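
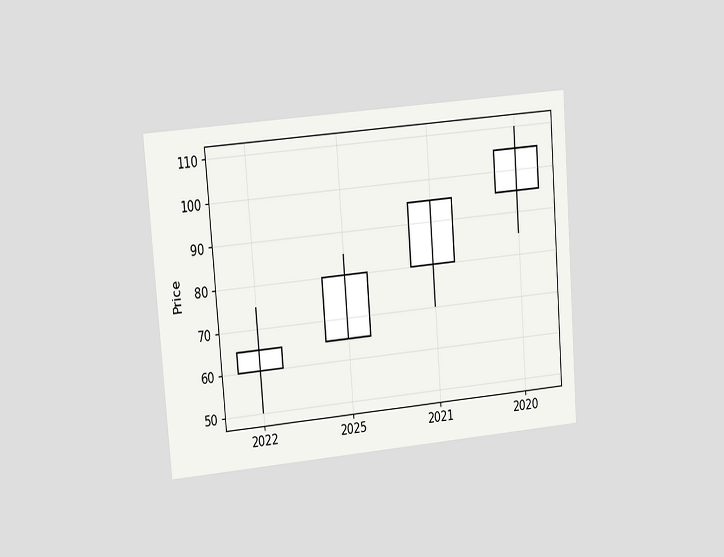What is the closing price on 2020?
105

The chart is tilted about 4° counter-clockwise and viewed at a slight angle. The 2020 candle closes at 105.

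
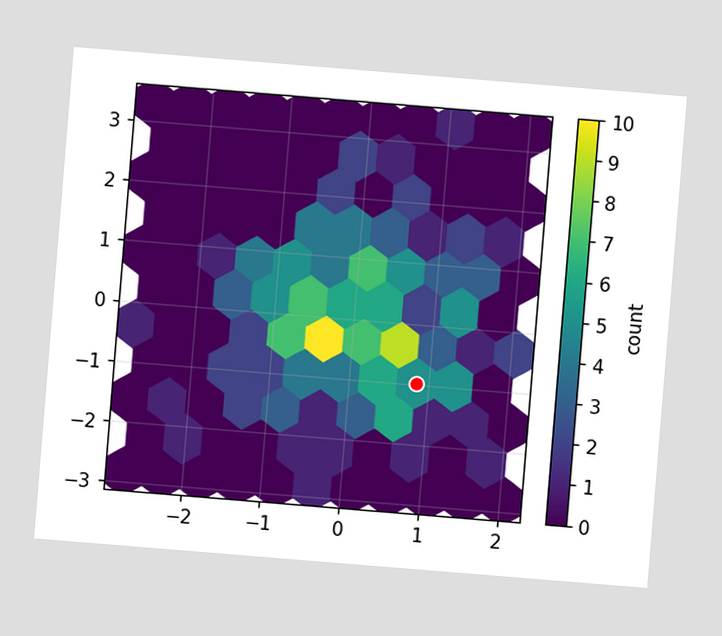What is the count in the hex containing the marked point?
The chart is tilted about 5° clockwise. The marked hex reads 5 on the colorbar.

5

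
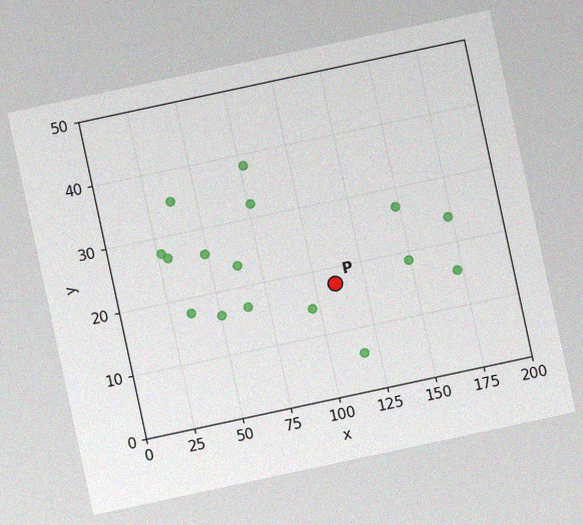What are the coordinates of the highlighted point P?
The chart is tilted about 12° counter-clockwise, with some photo noise. Following the gridlines from P to each axis, P sits at (110, 17.5).

(110, 17.5)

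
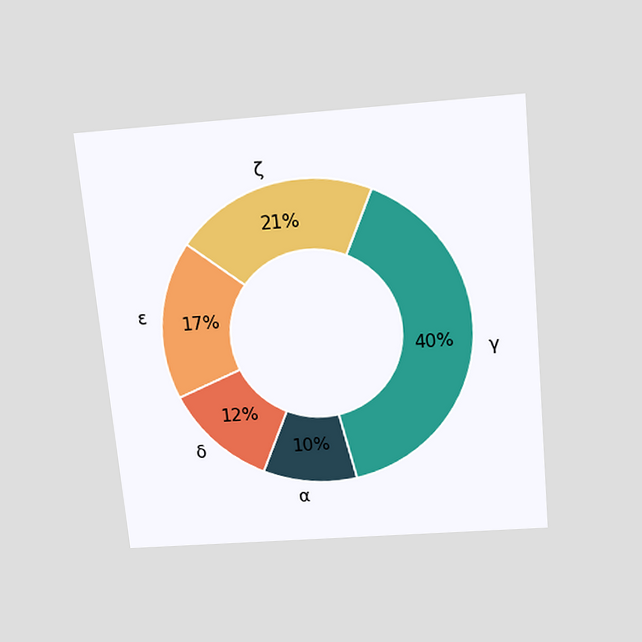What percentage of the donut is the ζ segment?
21%

The chart is tilted about 5° counter-clockwise and viewed slightly from above. The ζ segment takes up 21% of the ring.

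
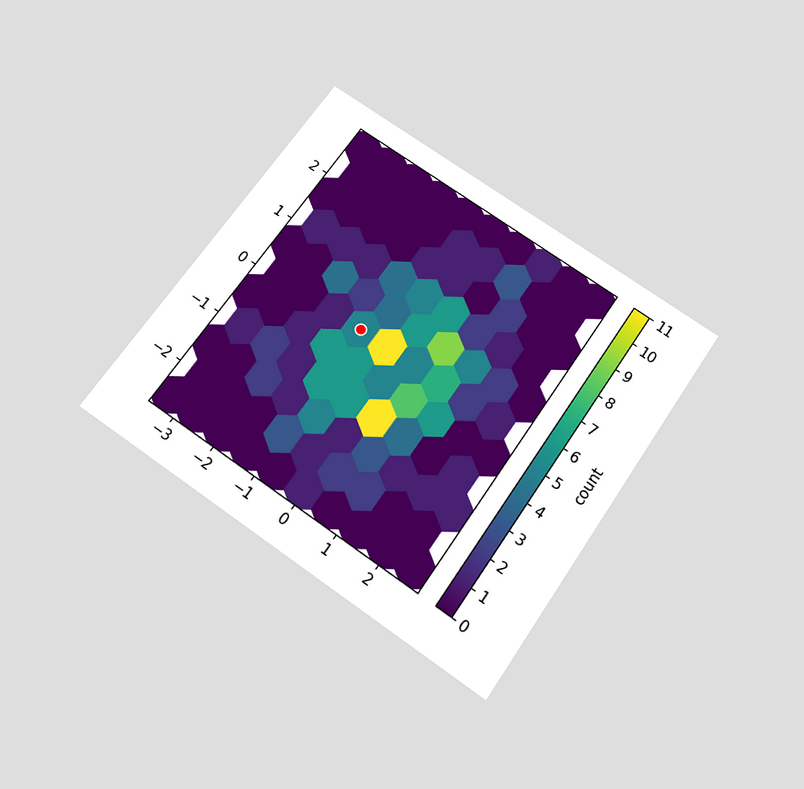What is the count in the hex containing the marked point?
The chart is tilted about 35° clockwise and viewed slightly from below. The marked hex reads 5 on the colorbar.

5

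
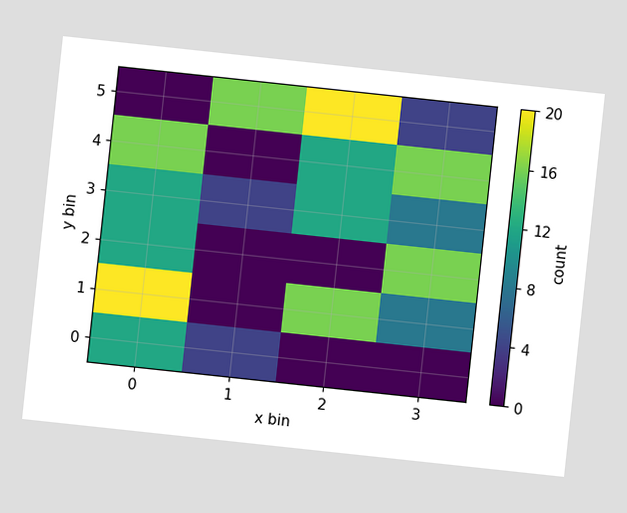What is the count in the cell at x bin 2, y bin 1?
16

The chart is tilted about 6° clockwise. Matching the cell (2, 1) against the colorbar gives 16.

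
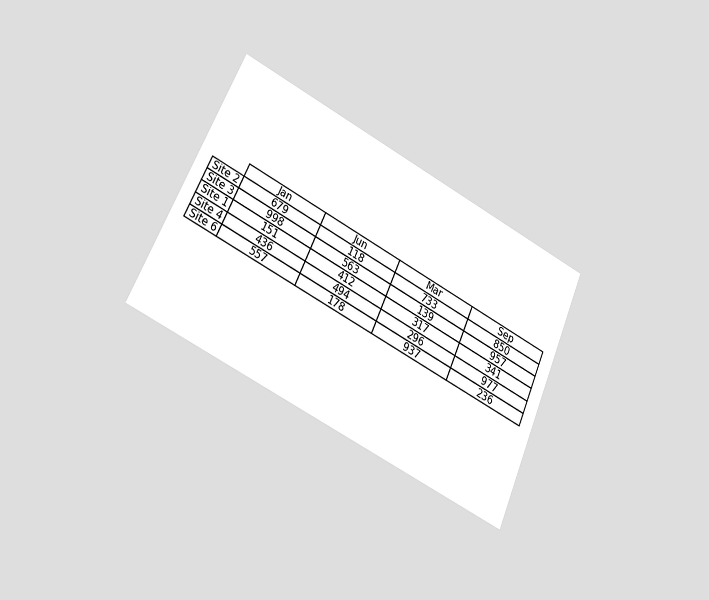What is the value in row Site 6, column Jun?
178

The chart is tilted about 25° clockwise and viewed at a slight angle. The (Site 6, Jun) cell reads 178.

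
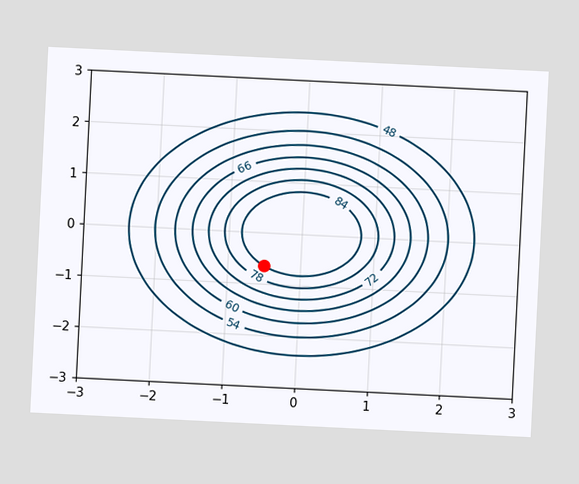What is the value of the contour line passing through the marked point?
84

The chart is tilted about 3° clockwise. The marked point sits on the contour labelled 84.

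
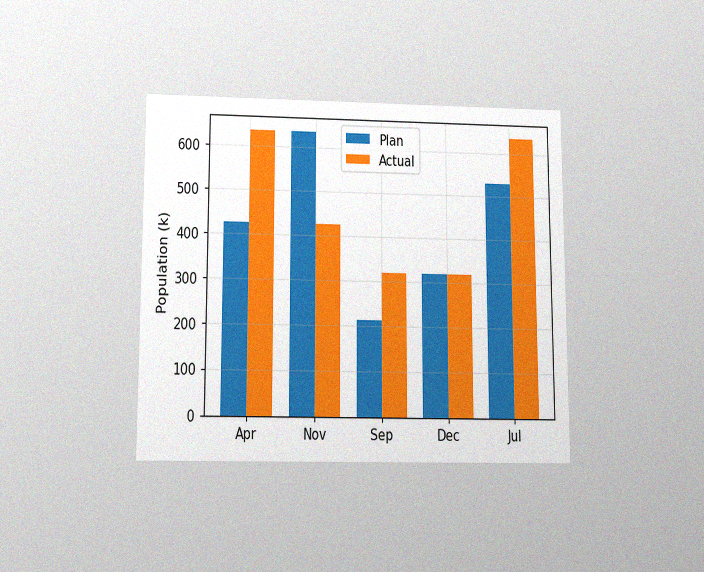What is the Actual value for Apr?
The chart is viewed slightly from below, with some photo noise. The Actual bar at Apr reaches 636k on the y-axis.

636k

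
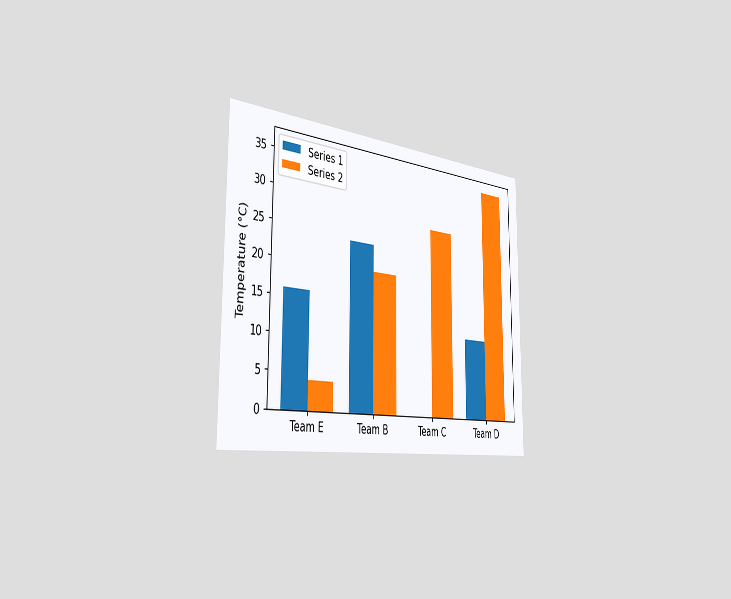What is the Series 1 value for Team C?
0°C

The chart is viewed slightly from the left. The Series 1 bar at Team C reaches 0°C on the y-axis.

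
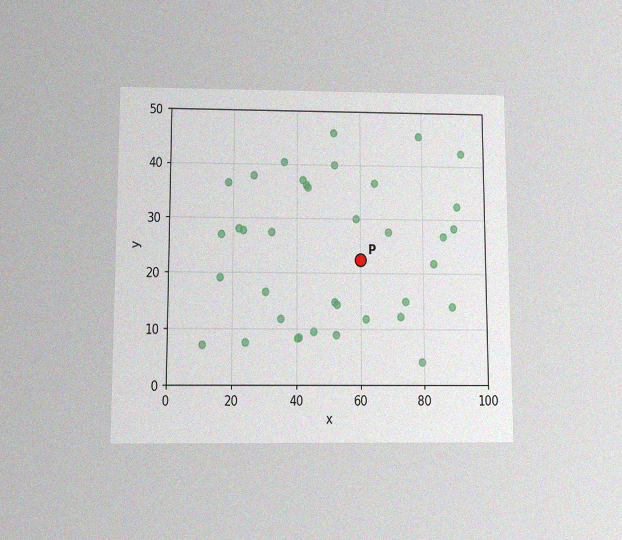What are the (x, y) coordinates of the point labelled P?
(60, 22.5)

The chart is viewed slightly from below, with some photo noise. Following the gridlines from P to each axis, P sits at (60, 22.5).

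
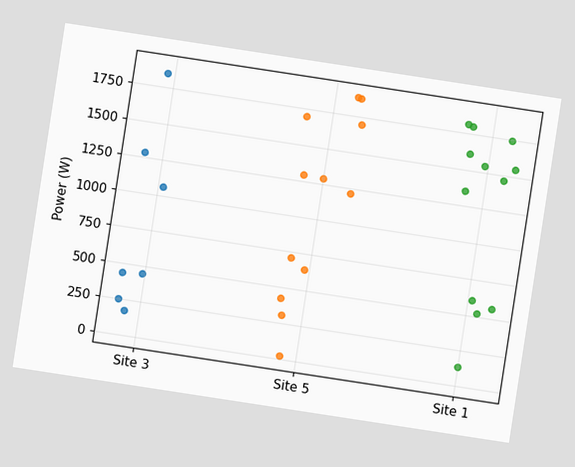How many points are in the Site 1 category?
12

The chart is tilted about 9° clockwise. Counting the markers in the Site 1 column gives 12.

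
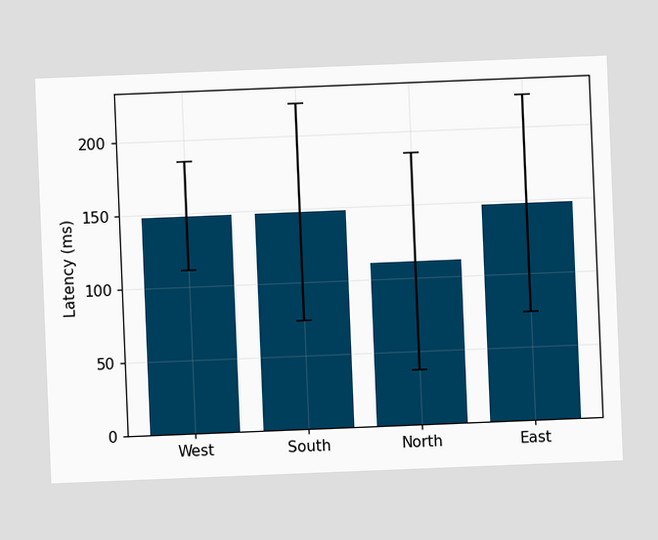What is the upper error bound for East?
222ms

The chart is tilted about 2° counter-clockwise. The East bar's upper whisker reaches 222ms.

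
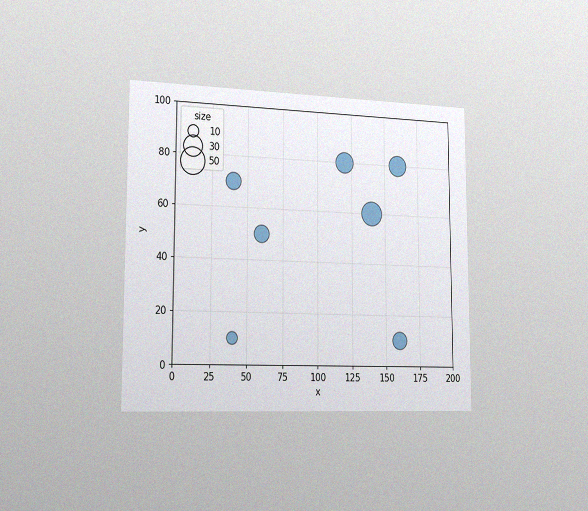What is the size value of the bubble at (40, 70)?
The chart is viewed slightly from the left, with some photo noise. Matching the bubble at (40, 70) against the size legend gives 20.

20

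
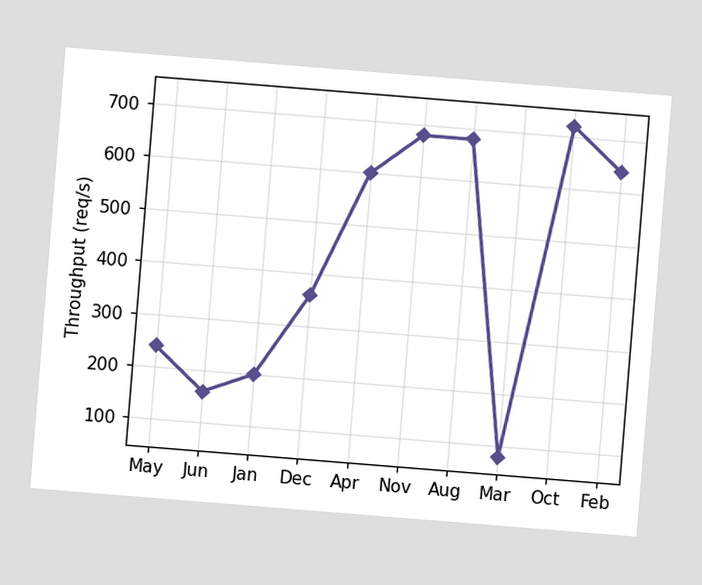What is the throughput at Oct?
720req/s

The chart is tilted about 5° clockwise. At Oct, the line is at 720req/s.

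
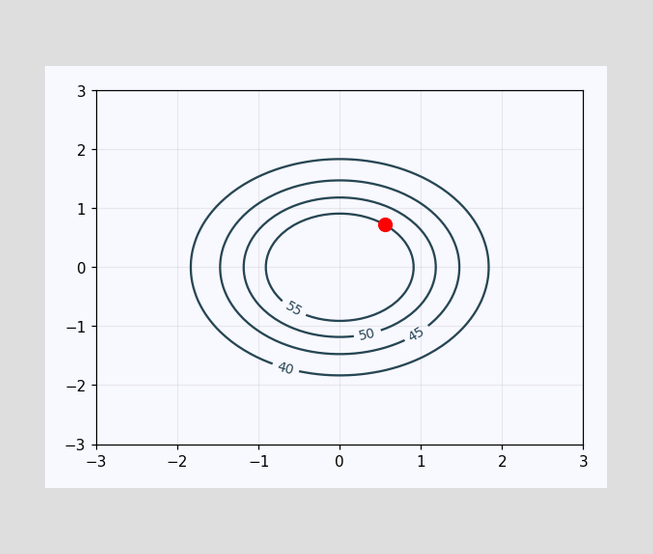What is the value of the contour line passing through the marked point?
The marked point sits on the contour labelled 55.

55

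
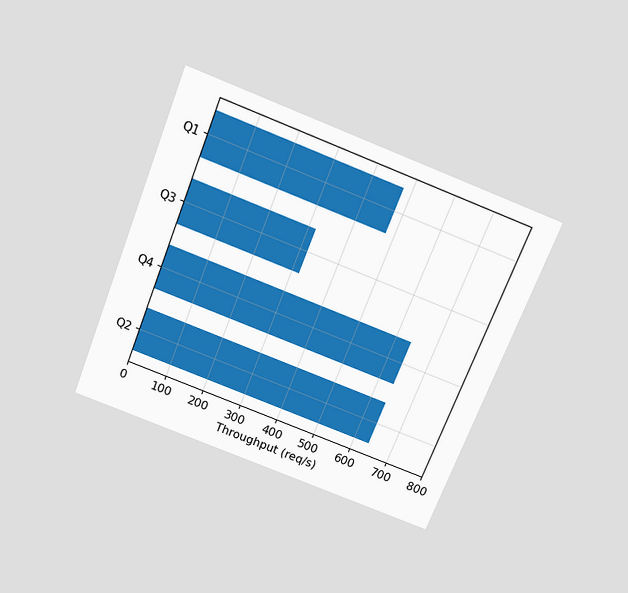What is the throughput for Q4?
The chart is tilted about 21° clockwise and viewed slightly from above. Reading along the chart's x-axis, the Q4 bar reaches 640req/s.

640req/s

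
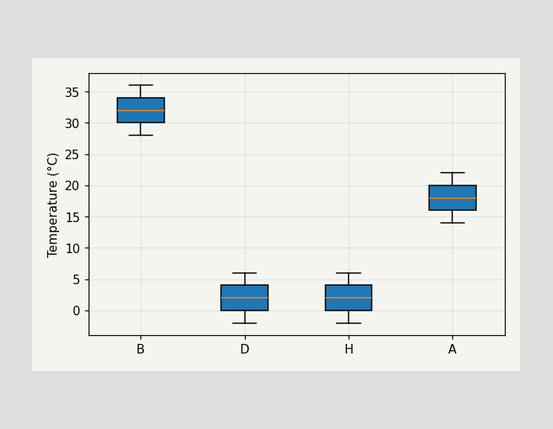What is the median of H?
2°C

The median line in the H box sits at 2°C.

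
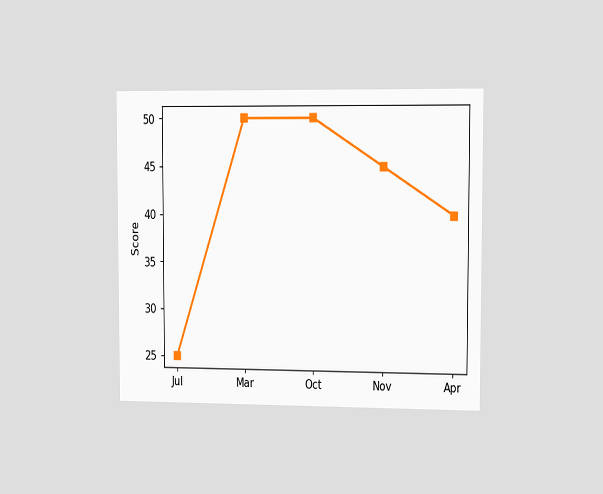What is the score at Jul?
25

The chart is viewed slightly from the right. At Jul, the line is at 25.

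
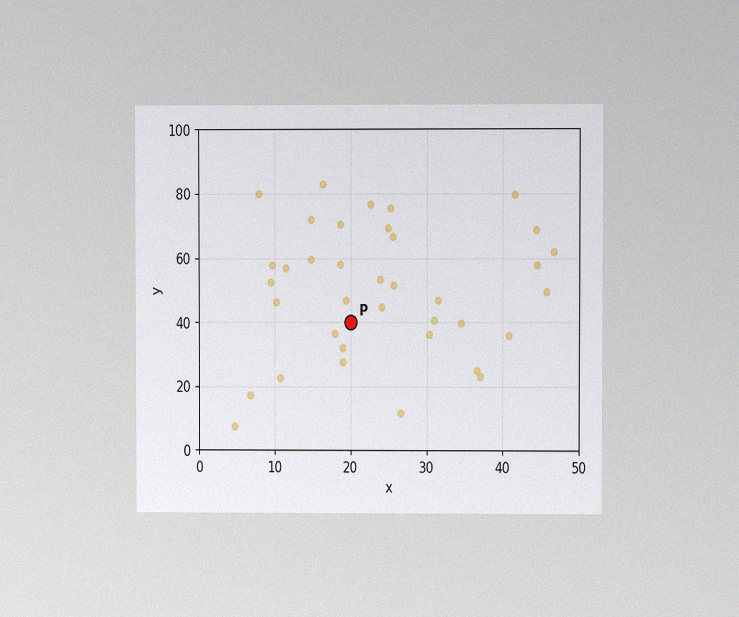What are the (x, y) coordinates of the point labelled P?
The chart is viewed at a slight angle, with some photo noise. Following the gridlines from P to each axis, P sits at (20, 40).

(20, 40)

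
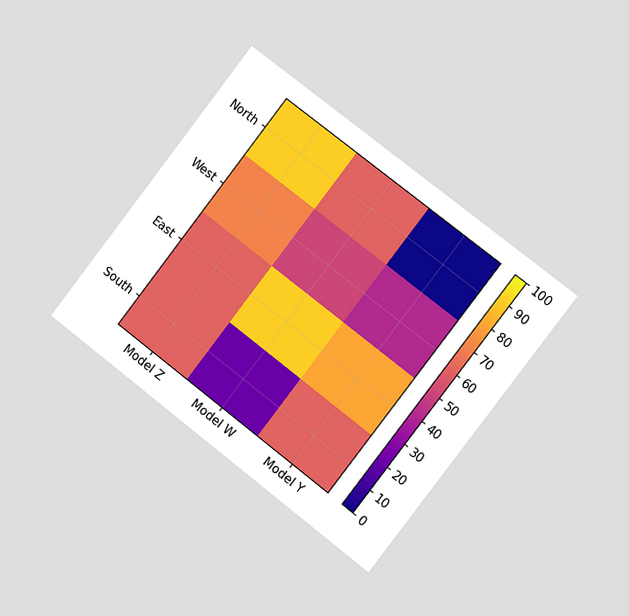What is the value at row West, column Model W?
50

The chart is tilted about 38° clockwise and viewed slightly from the right. Matching cell (West, Model W) against the colorbar gives 50.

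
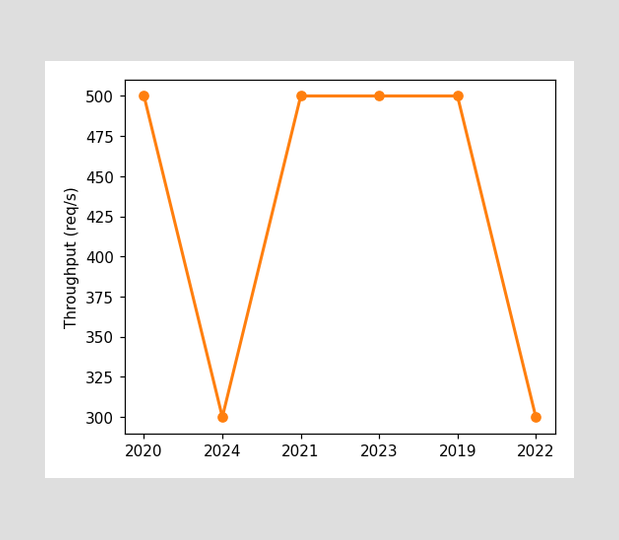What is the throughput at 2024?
At 2024, the line is at 300req/s.

300req/s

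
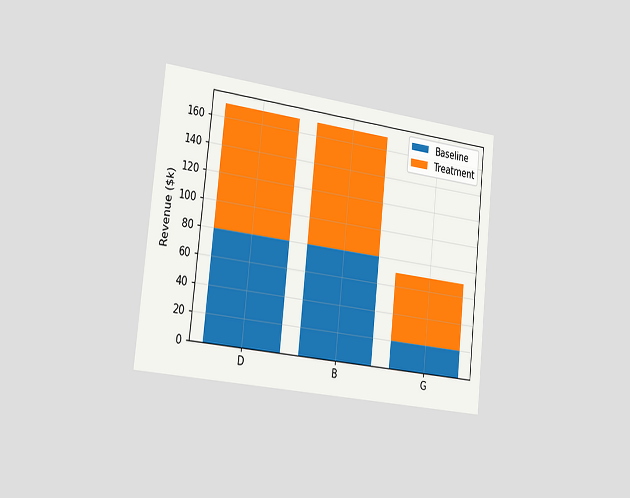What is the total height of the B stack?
The chart is tilted about 6° clockwise and viewed slightly from the left. The B stack's top reaches $170k on the y-axis.

$170k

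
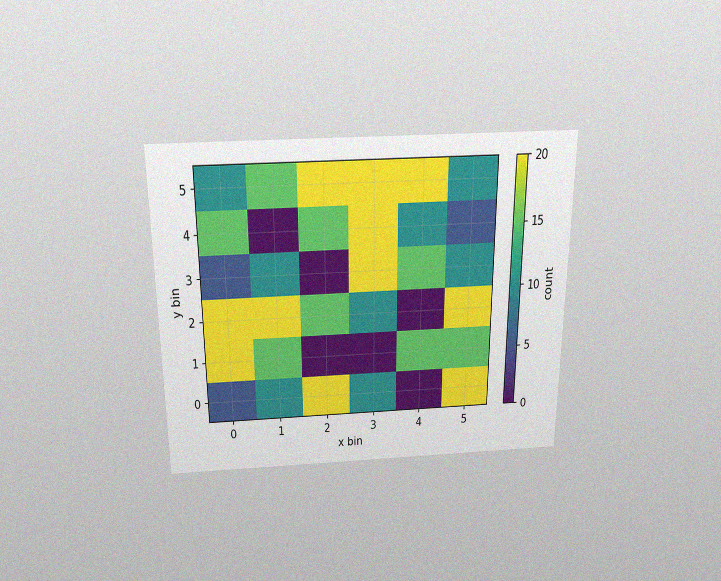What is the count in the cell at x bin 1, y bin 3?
The chart is viewed slightly from above, with some photo noise. Matching the cell (1, 3) against the colorbar gives 10.

10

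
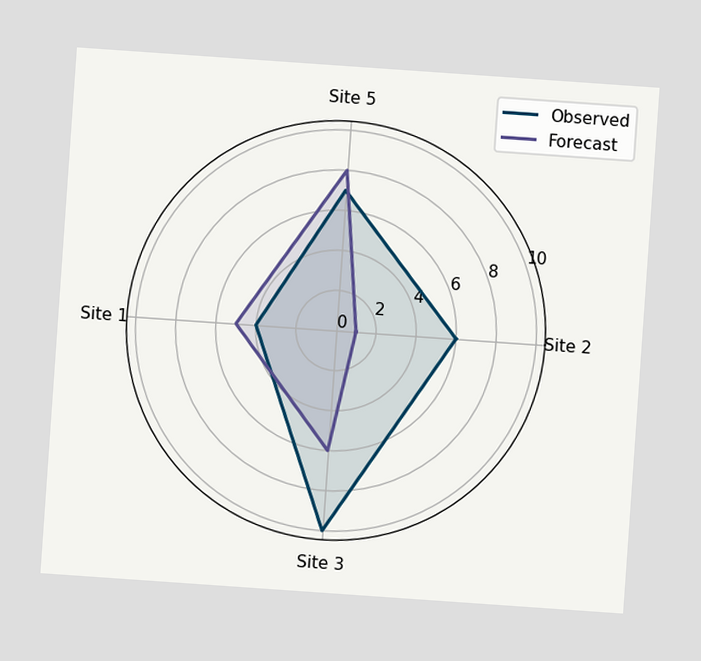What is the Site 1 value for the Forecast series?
5

The chart is tilted about 4° clockwise. On the Site 1 axis, Forecast reaches 5.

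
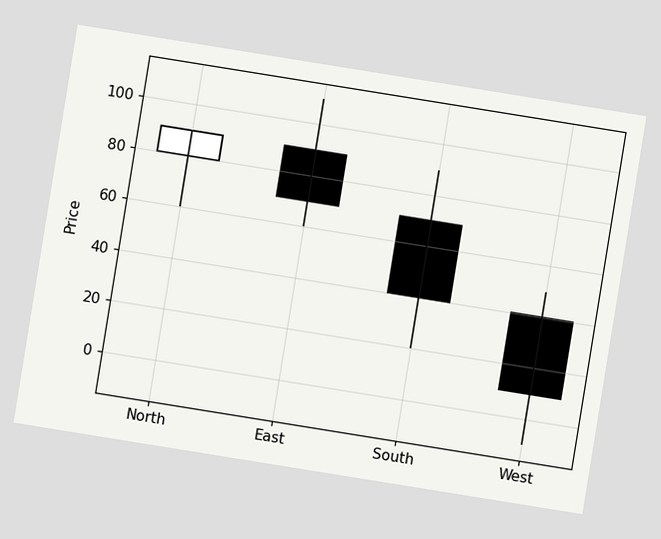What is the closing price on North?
90

The chart is tilted about 9° clockwise. The North candle closes at 90.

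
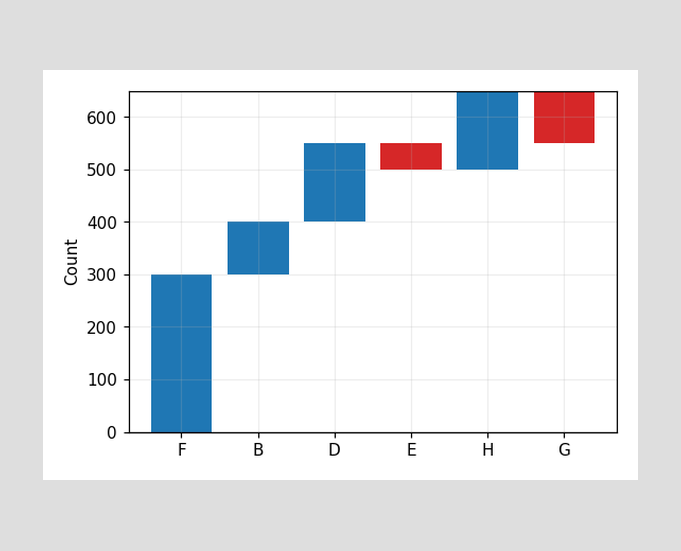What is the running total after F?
300

After F the running total reaches 300.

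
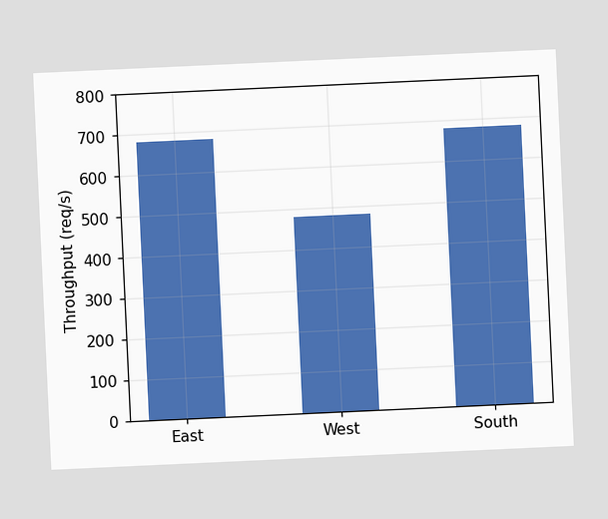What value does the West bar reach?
480req/s

The chart is tilted about 3° counter-clockwise. Reading along the chart's y-axis, the West bar reaches 480req/s.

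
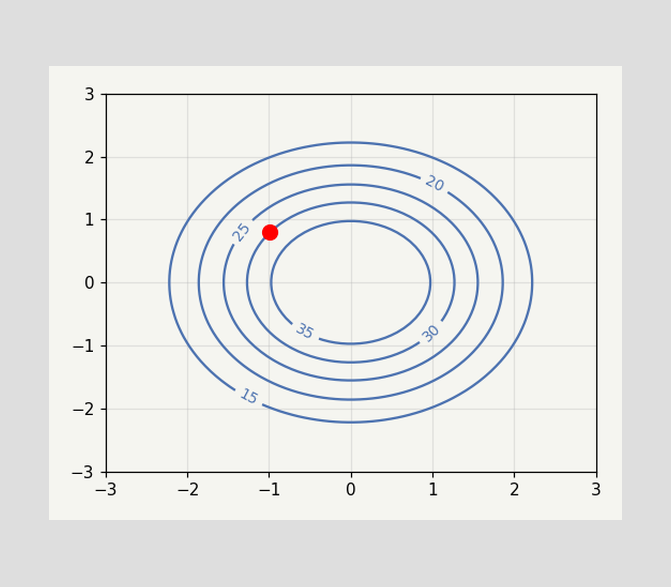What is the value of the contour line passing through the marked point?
The marked point sits on the contour labelled 30.

30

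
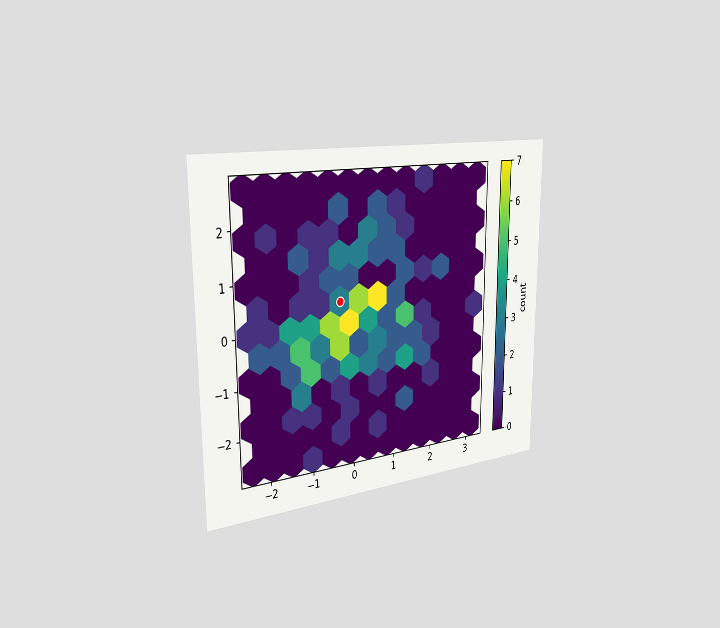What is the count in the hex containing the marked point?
3

The chart is viewed slightly from the left. The marked hex reads 3 on the colorbar.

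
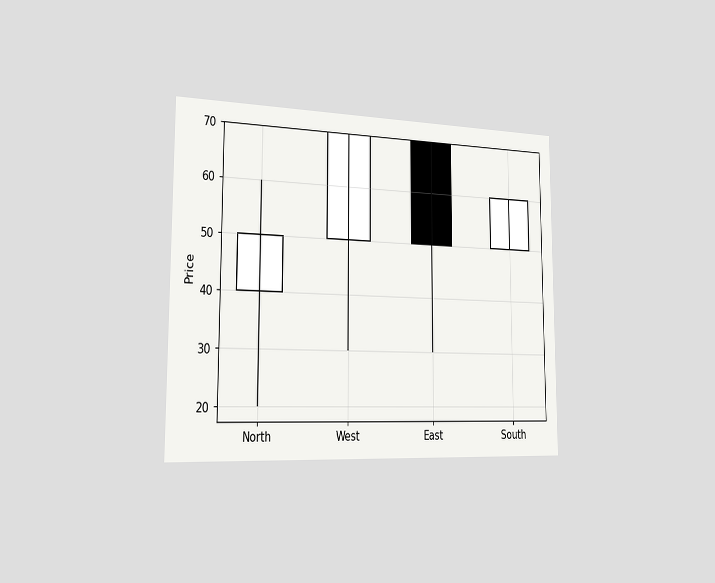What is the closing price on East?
50

The chart is viewed slightly from the left. The East candle closes at 50.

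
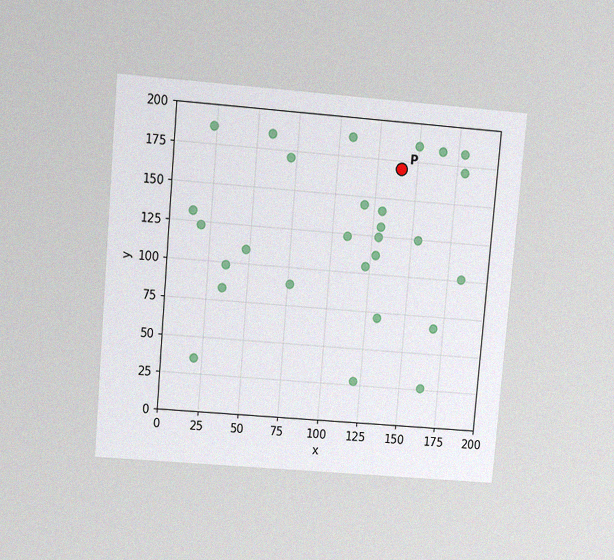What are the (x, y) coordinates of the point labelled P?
The chart is tilted about 5° clockwise and viewed at a slight angle, with some photo noise. Following the gridlines from P to each axis, P sits at (140, 170).

(140, 170)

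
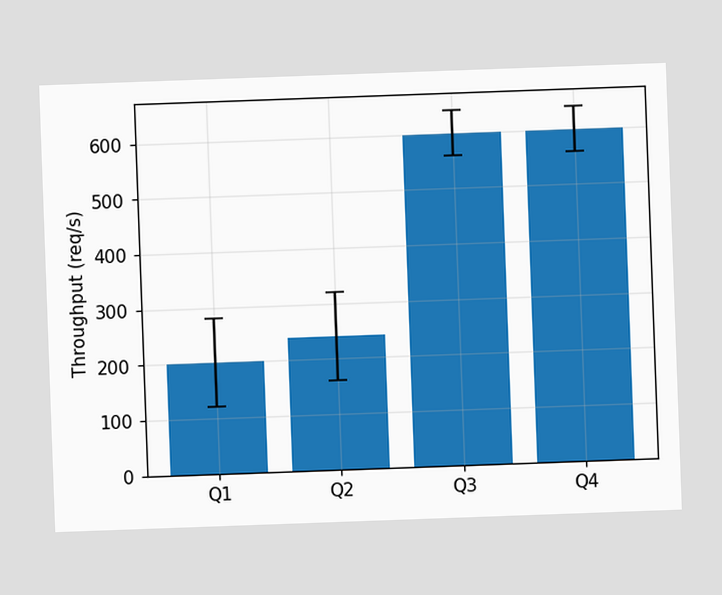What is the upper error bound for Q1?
280req/s

The chart is tilted about 2° counter-clockwise. The Q1 bar's upper whisker reaches 280req/s.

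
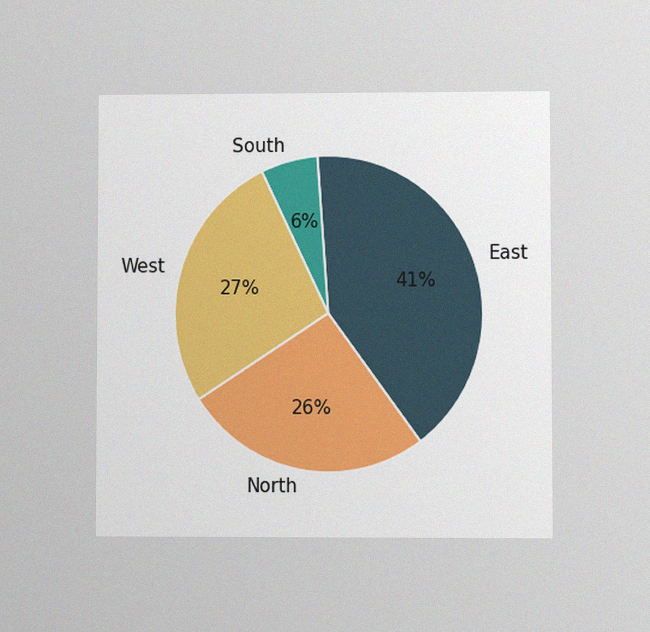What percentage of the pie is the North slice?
26%

The chart is viewed at a slight angle, with some photo noise. The North slice takes up 26% of the pie.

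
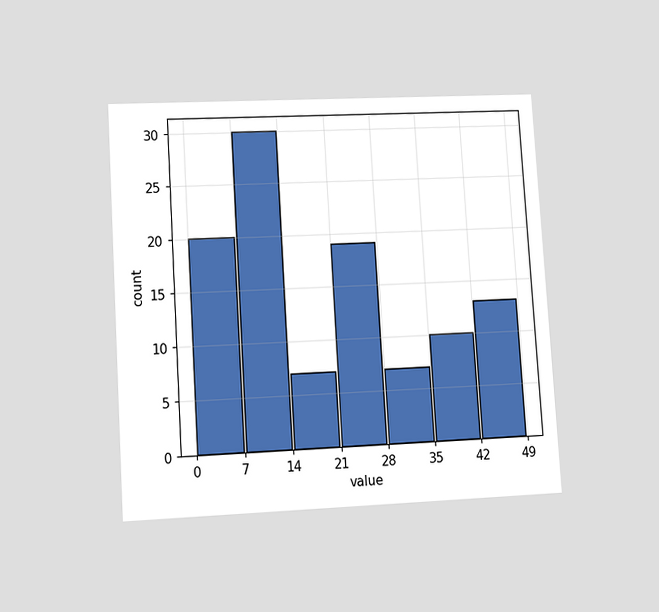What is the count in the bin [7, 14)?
The chart is tilted about 4° counter-clockwise and viewed at a slight angle. The [7, 14) bin has height 30.

30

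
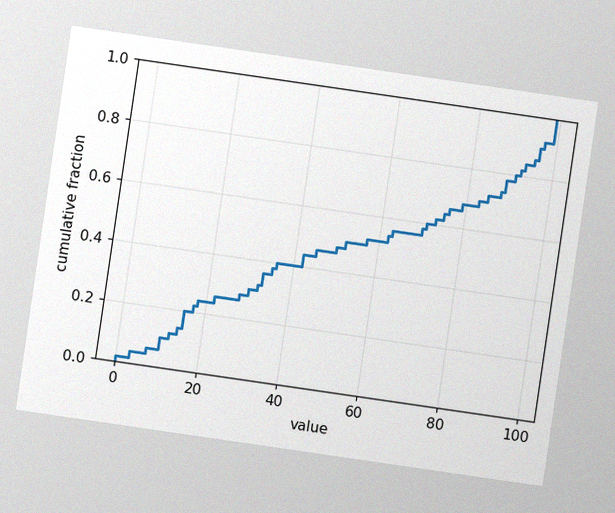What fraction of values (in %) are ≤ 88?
The chart is tilted about 8° clockwise, with some photo noise. At x=88 the ECDF step is at 74%.

74%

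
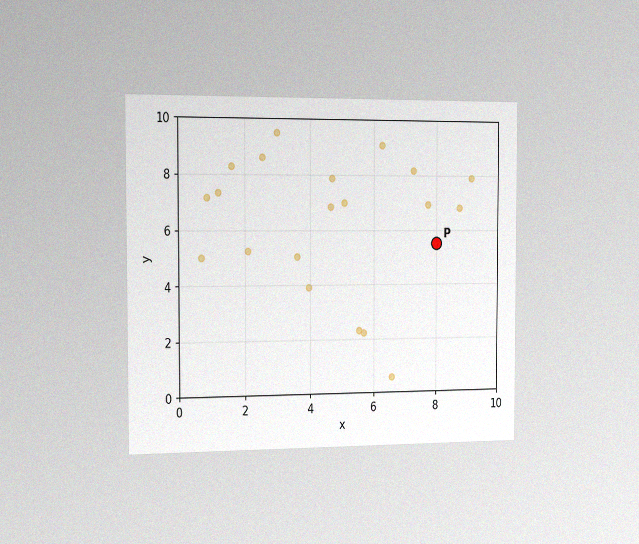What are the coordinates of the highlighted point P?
(8, 5.5)

The chart is viewed slightly from the left, with some photo noise. Following the gridlines from P to each axis, P sits at (8, 5.5).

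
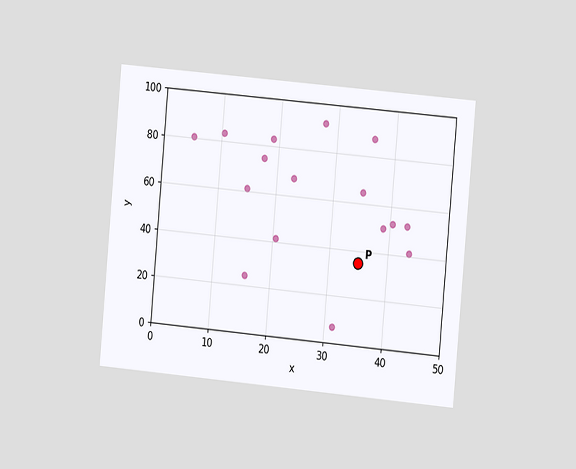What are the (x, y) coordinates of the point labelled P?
(35, 35)

The chart is tilted about 5° clockwise and viewed slightly from the right. Following the gridlines from P to each axis, P sits at (35, 35).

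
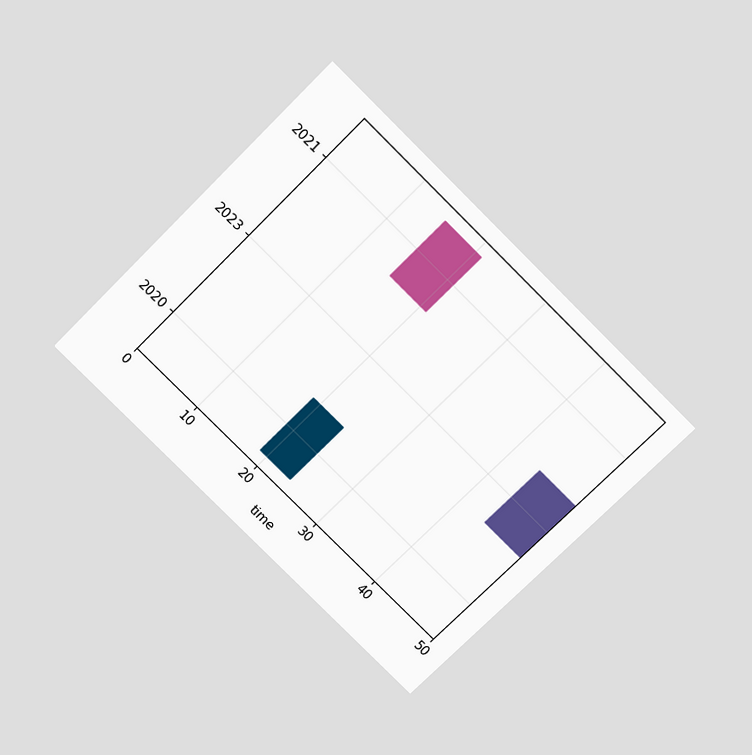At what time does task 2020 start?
19

The chart is tilted about 45° clockwise and viewed slightly from above. The 2020 bar begins at t=19.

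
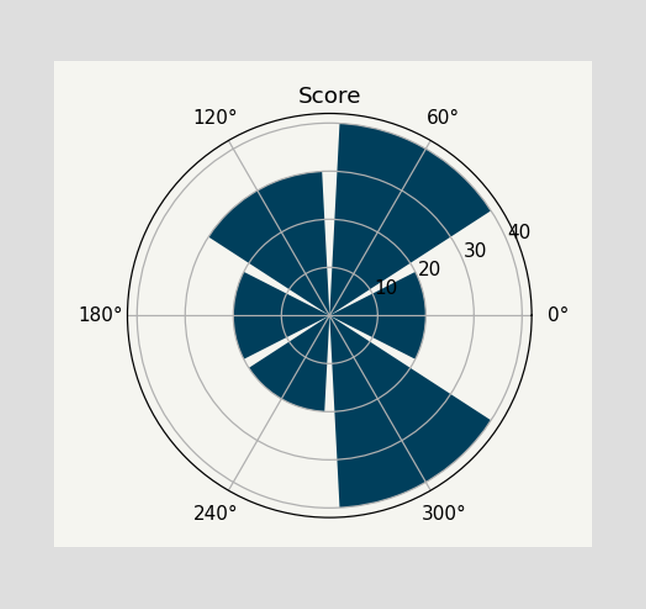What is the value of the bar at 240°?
The bar at 240° reaches 20 on the radial axis.

20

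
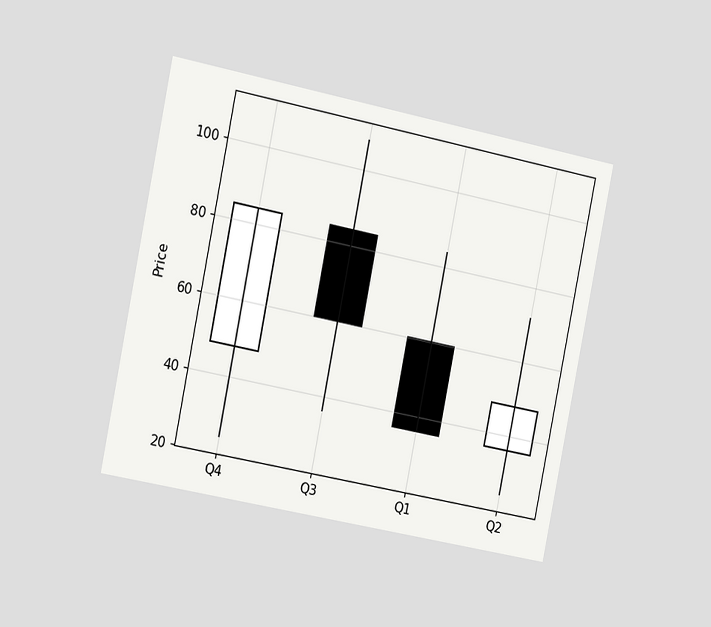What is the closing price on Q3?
The chart is tilted about 11° clockwise and viewed slightly from the left. The Q3 candle closes at 60.

60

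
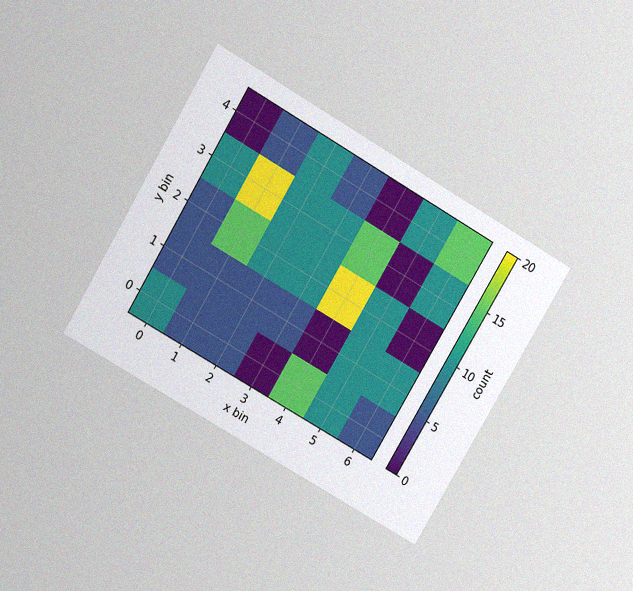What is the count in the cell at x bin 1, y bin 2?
15

The chart is tilted about 30° clockwise and viewed slightly from above, with some photo noise. Matching the cell (1, 2) against the colorbar gives 15.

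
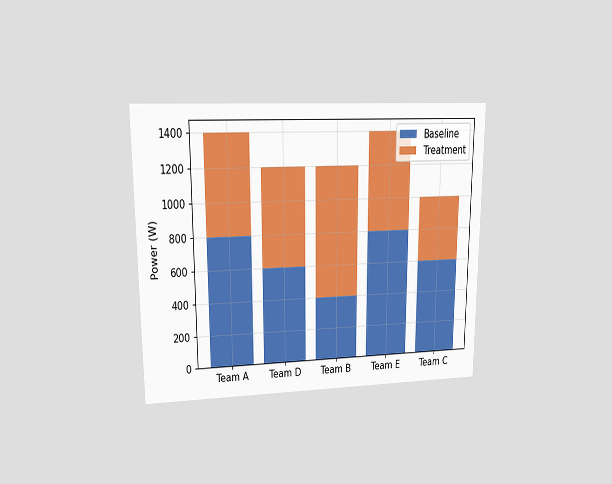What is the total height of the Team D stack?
The chart is viewed at a slight angle. The Team D stack's top reaches 1200W on the y-axis.

1200W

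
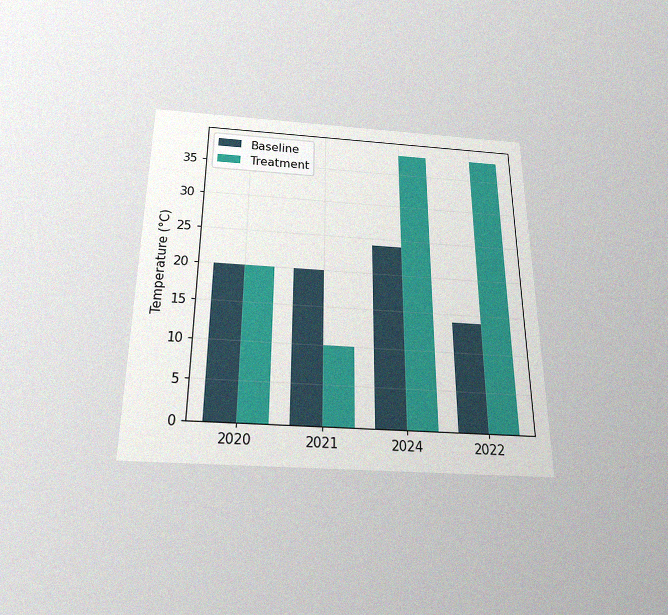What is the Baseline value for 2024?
The chart is viewed slightly from below, with some photo noise. The Baseline bar at 2024 reaches 24°C on the y-axis.

24°C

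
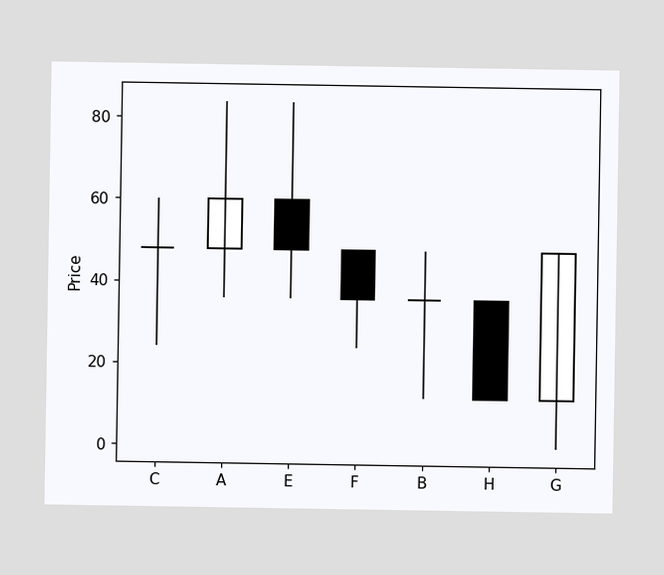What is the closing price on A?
The A candle closes at 60.

60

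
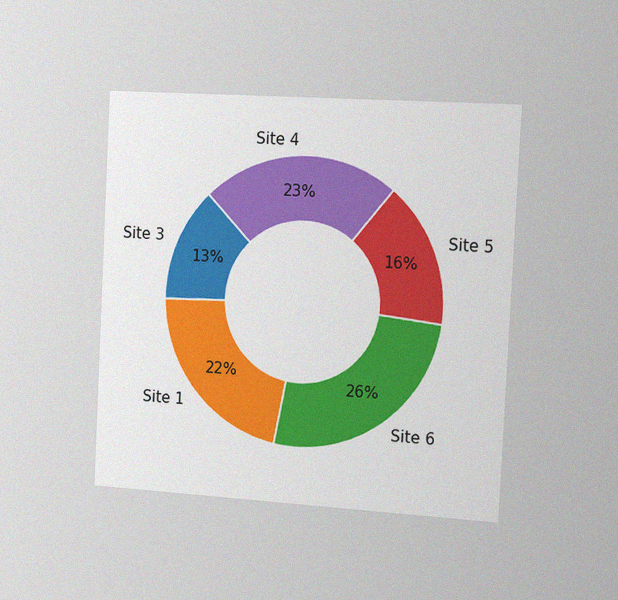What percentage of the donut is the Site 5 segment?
16%

The chart is tilted about 3° clockwise and viewed slightly from the right, with some photo noise. The Site 5 segment takes up 16% of the ring.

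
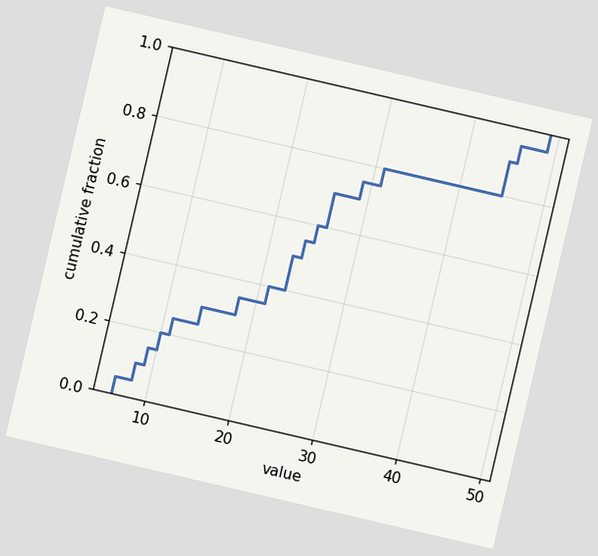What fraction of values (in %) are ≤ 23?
50%

The chart is tilted about 13° clockwise. At x=23 the ECDF step is at 50%.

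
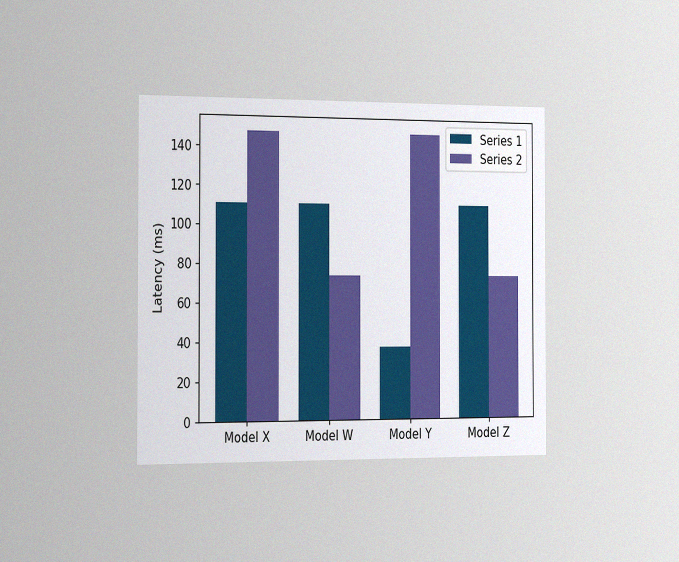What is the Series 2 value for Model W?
The chart is viewed slightly from the left, with some photo noise. The Series 2 bar at Model W reaches 74ms on the y-axis.

74ms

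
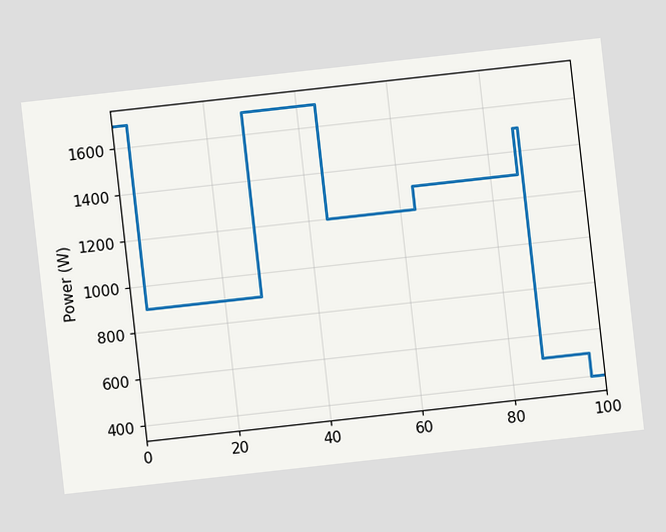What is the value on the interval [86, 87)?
The chart is tilted about 6° counter-clockwise. On [86, 87) the step sits at 1500W.

1500W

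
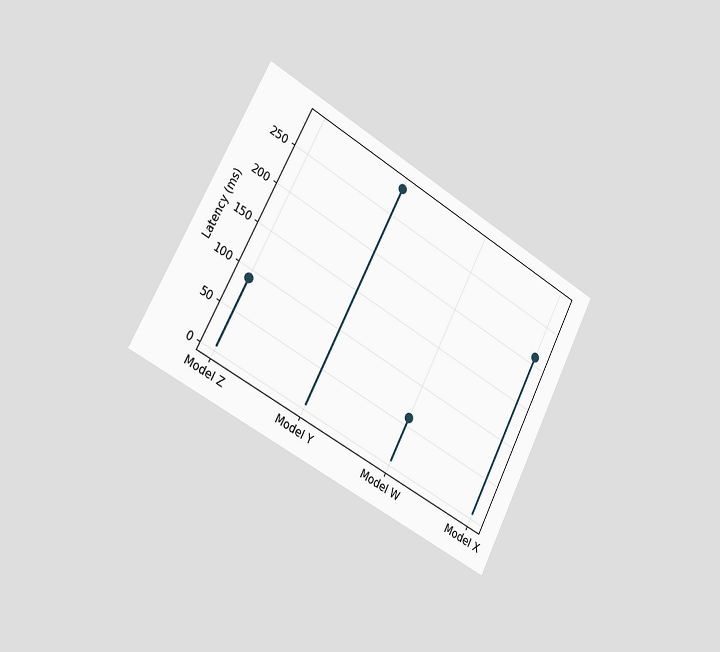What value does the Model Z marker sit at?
90ms

The chart is tilted about 28° clockwise and viewed slightly from the left. The Model Z marker sits at 90ms.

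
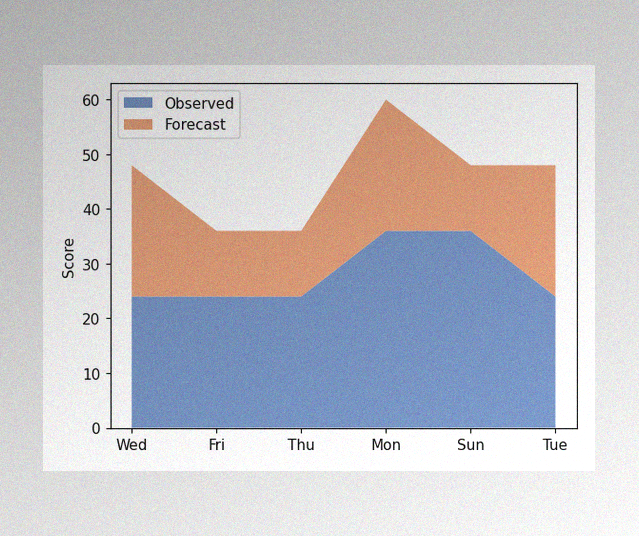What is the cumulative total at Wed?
48

The image has some photo noise and uneven lighting. The stacked total at Wed reaches 48.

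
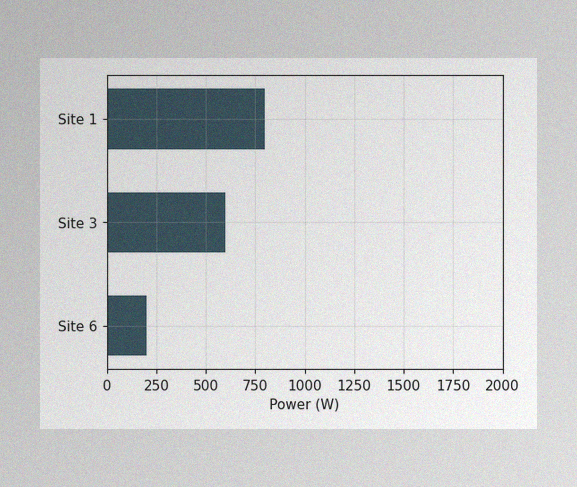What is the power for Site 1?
The image has some photo noise and uneven lighting. Reading along the chart's x-axis, the Site 1 bar reaches 800W.

800W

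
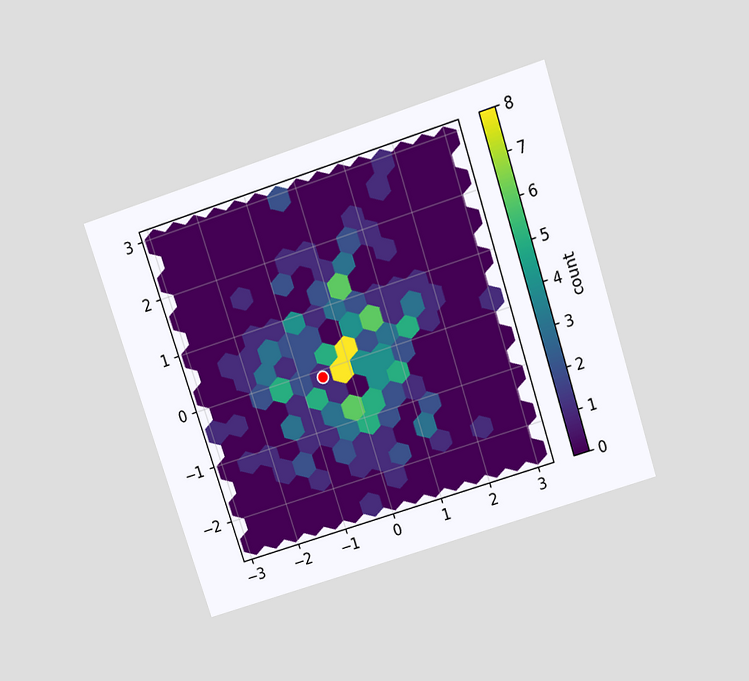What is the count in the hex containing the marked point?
1

The chart is tilted about 18° counter-clockwise and viewed slightly from above. The marked hex reads 1 on the colorbar.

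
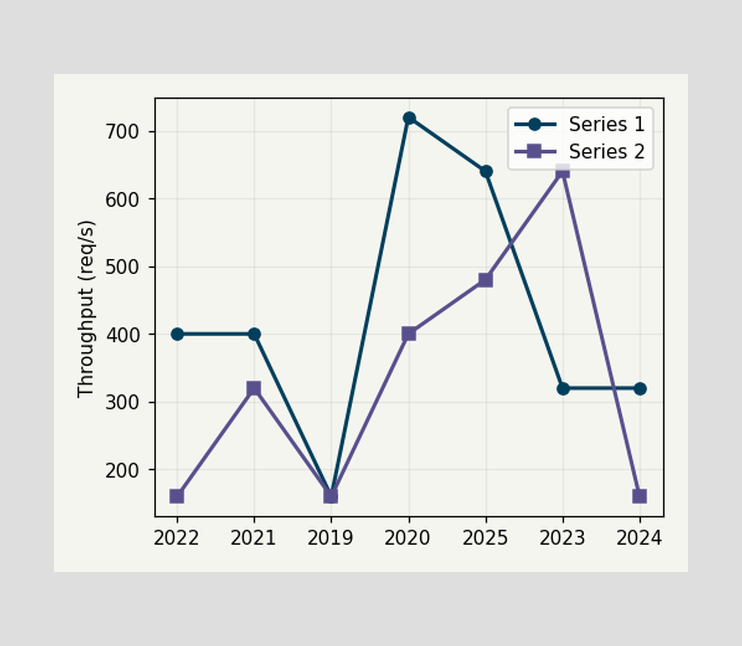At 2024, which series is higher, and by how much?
Series 1, by 160req/s

At 2024, Series 1 sits above the other line by 160req/s.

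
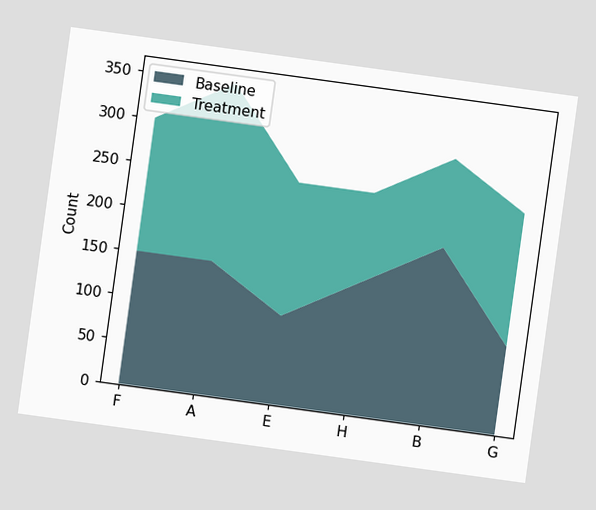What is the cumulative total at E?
250

The chart is tilted about 8° clockwise. The stacked total at E reaches 250.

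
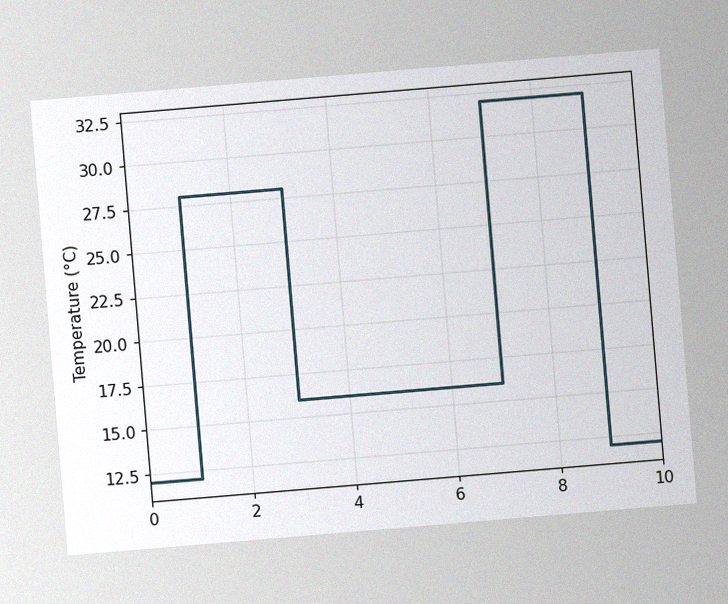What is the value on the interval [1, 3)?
28°C

The chart is tilted about 5° counter-clockwise, with some photo noise. On [1, 3) the step sits at 28°C.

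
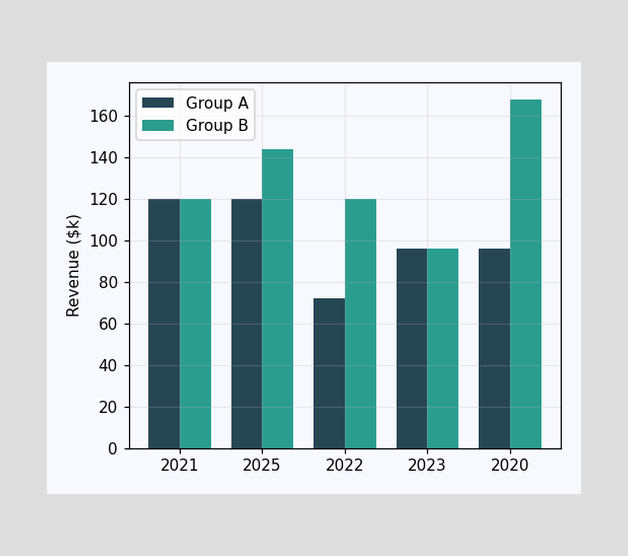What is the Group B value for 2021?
$120k

The Group B bar at 2021 reaches $120k on the y-axis.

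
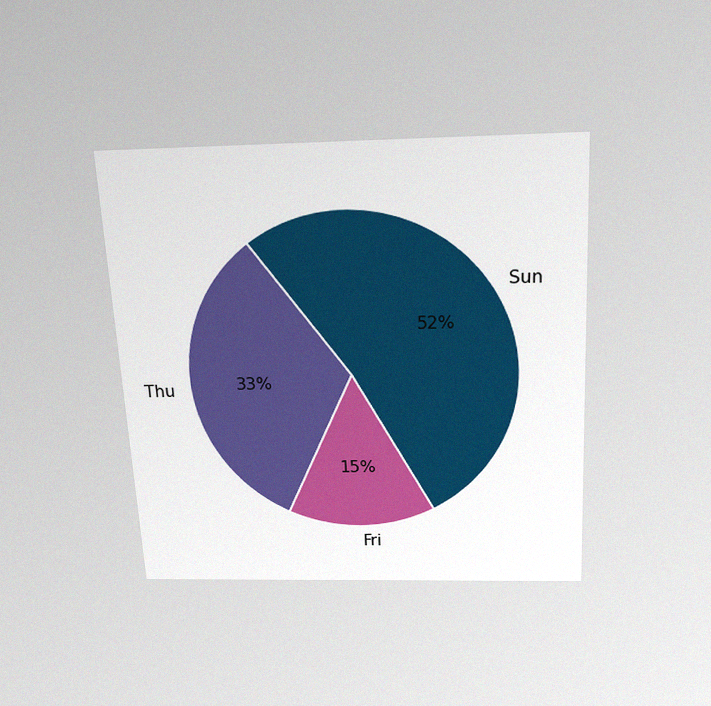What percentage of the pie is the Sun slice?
52%

The chart is tilted about 3° counter-clockwise and viewed slightly from above, with some photo noise. The Sun slice takes up 52% of the pie.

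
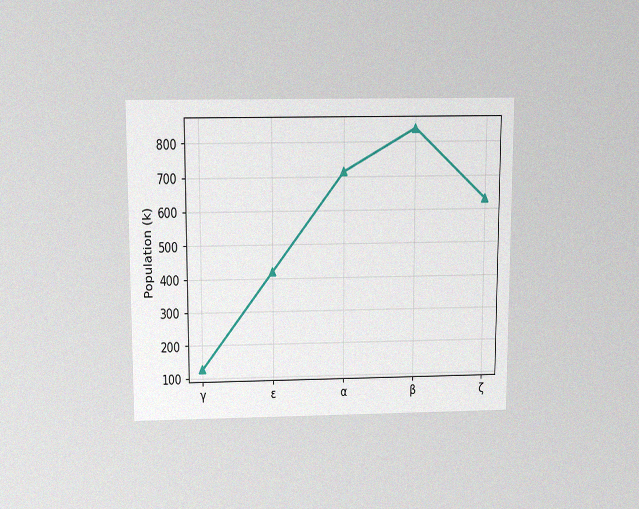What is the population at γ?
The chart is viewed slightly from above, with some photo noise. At γ, the line is at 126k.

126k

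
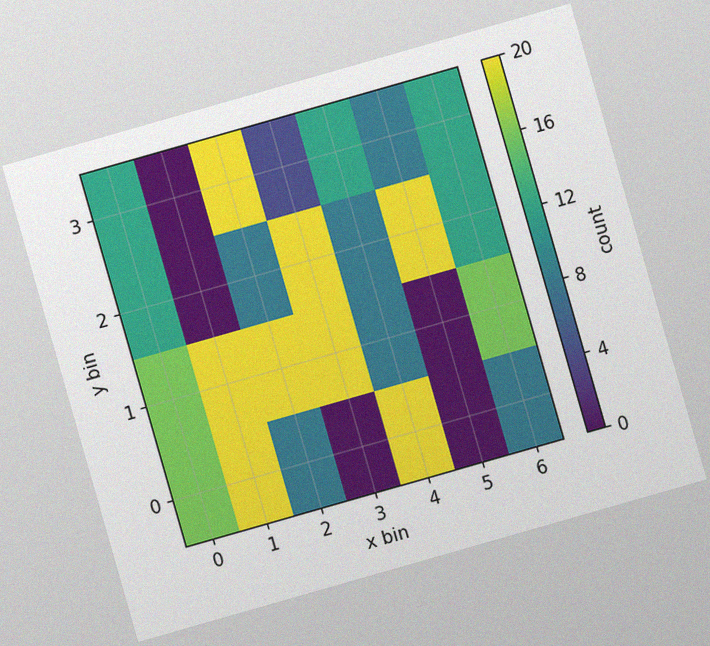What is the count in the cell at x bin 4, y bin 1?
The chart is tilted about 16° counter-clockwise, with some photo noise. Matching the cell (4, 1) against the colorbar gives 8.

8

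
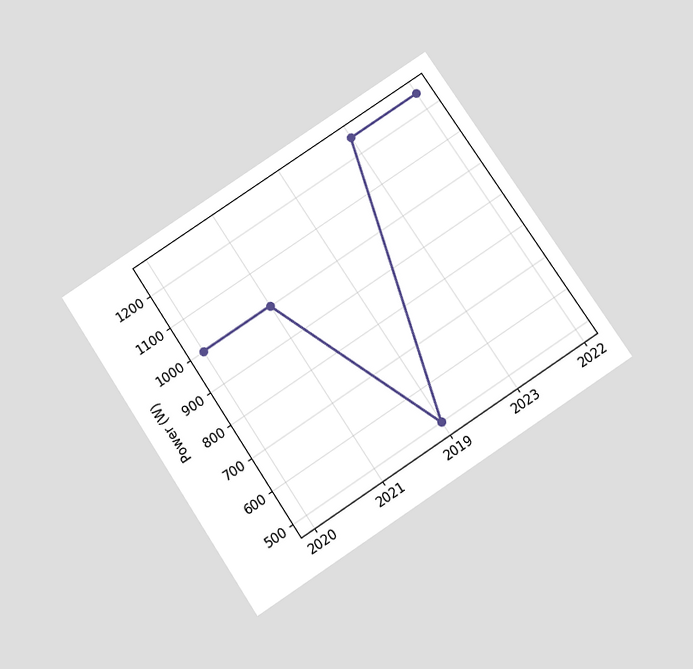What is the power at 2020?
1000W

The chart is tilted about 33° counter-clockwise and viewed slightly from below. At 2020, the line is at 1000W.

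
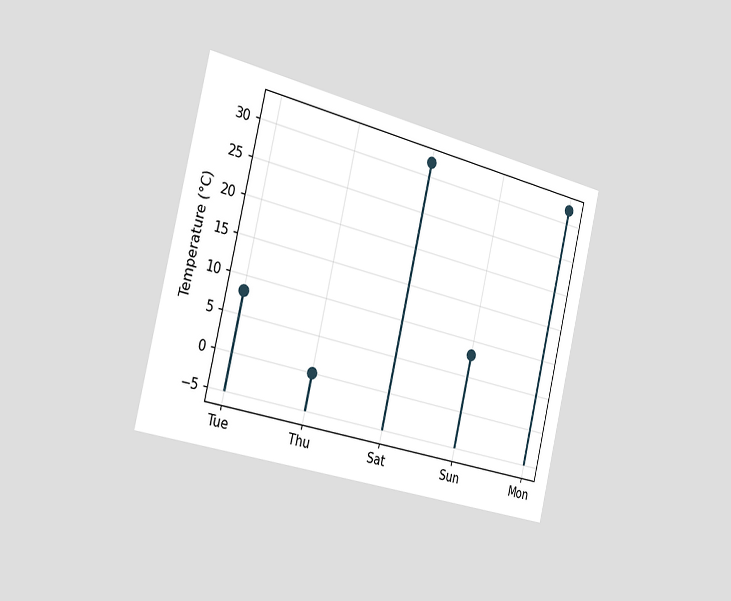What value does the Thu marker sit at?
The chart is tilted about 13° clockwise and viewed slightly from the left. The Thu marker sits at 0°C.

0°C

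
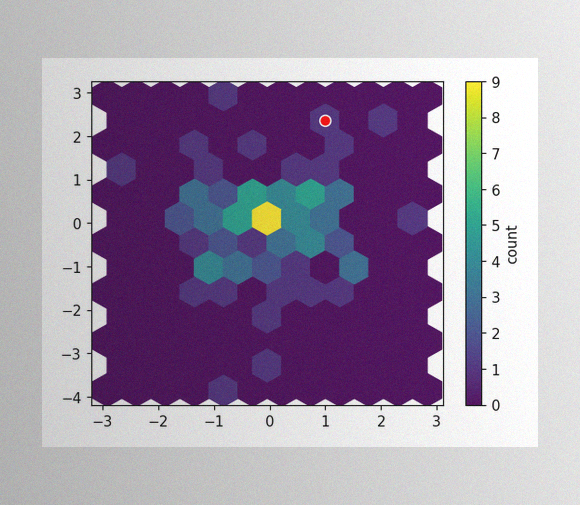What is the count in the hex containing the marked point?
1

The image has some photo noise and uneven lighting. The marked hex reads 1 on the colorbar.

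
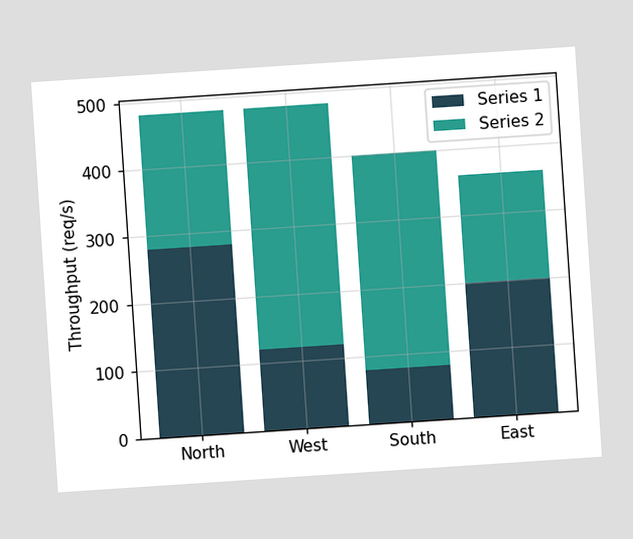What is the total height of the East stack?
360req/s

The chart is tilted about 4° counter-clockwise. The East stack's top reaches 360req/s on the y-axis.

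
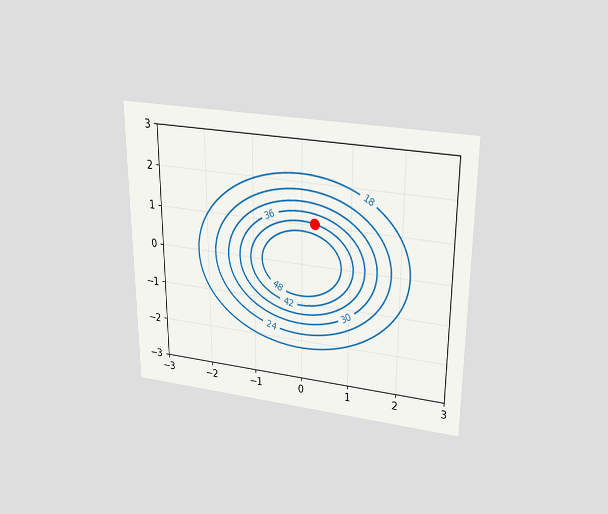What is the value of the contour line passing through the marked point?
42

The chart is viewed slightly from above. The marked point sits on the contour labelled 42.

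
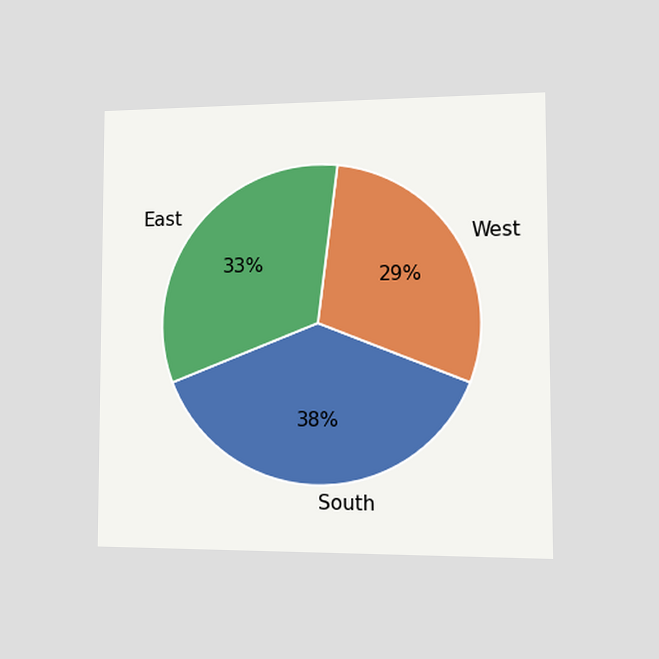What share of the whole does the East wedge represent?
33%

The chart is viewed slightly from the right. The East slice takes up 33% of the pie.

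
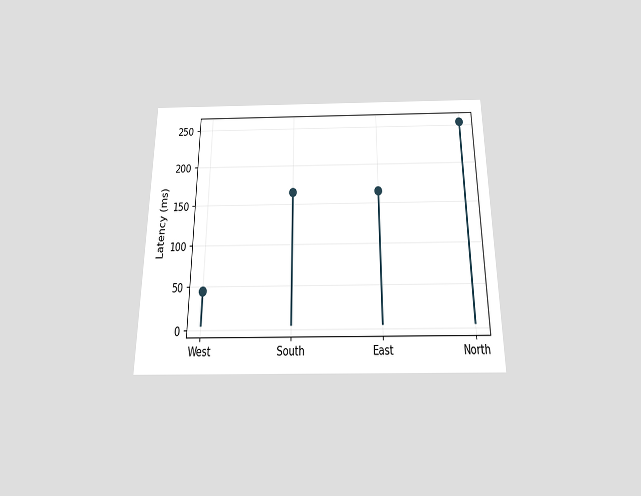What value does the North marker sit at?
255ms

The chart is viewed slightly from below. The North marker sits at 255ms.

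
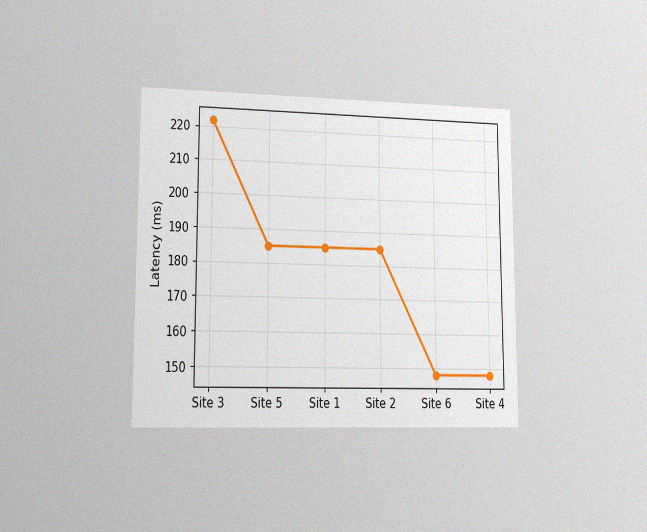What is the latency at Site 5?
185ms

The chart is viewed at a slight angle, with some photo noise. At Site 5, the line is at 185ms.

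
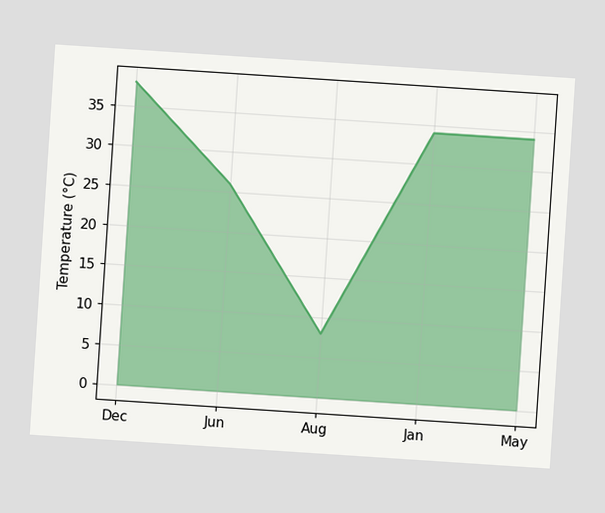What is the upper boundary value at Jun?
The chart is tilted about 4° clockwise. At Jun the upper boundary is at 26°C.

26°C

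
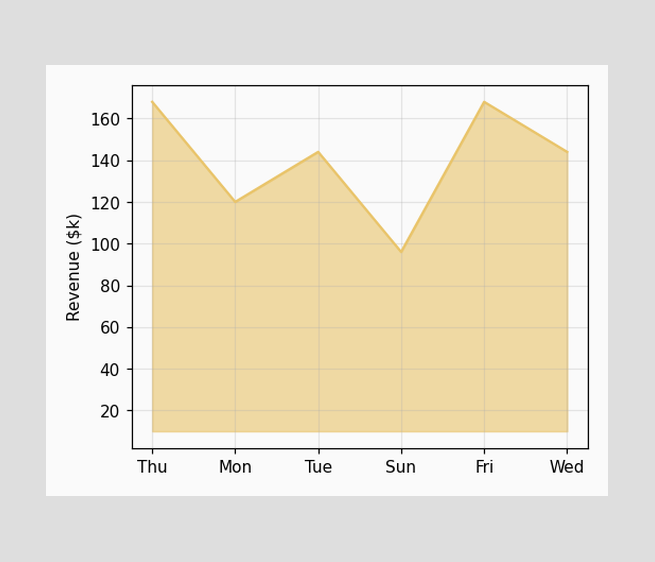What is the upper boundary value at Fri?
$168k

At Fri the upper boundary is at $168k.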